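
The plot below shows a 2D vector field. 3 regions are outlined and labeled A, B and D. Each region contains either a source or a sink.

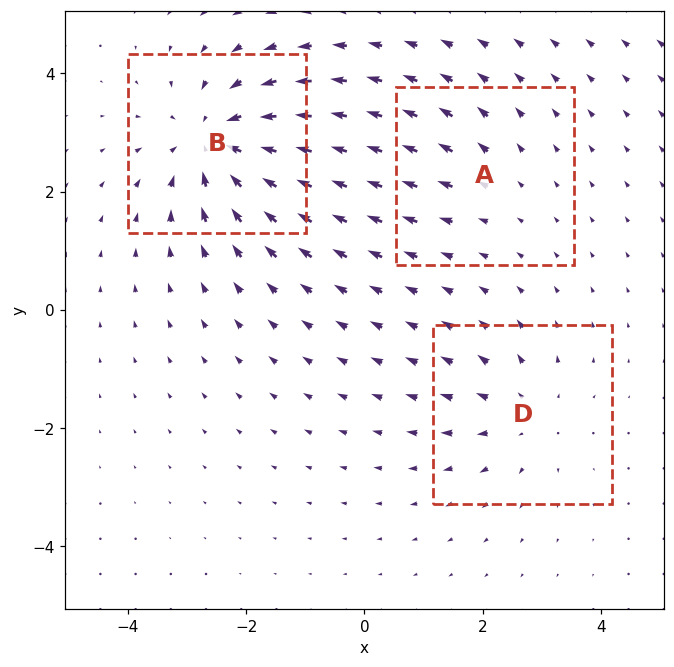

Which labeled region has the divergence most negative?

B

Divergence at each region's feature centre — A: about +2, B: about -5, D: about +3. Region B is most negative.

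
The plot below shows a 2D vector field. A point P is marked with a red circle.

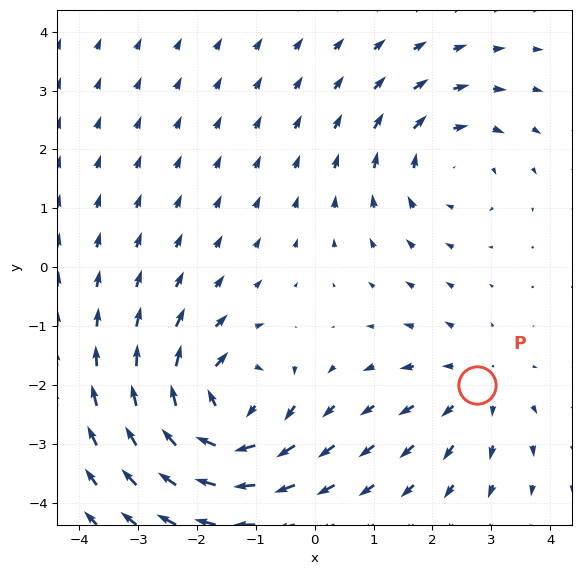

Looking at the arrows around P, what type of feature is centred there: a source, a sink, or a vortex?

At P (2.8, -2.0) the arrows spread outward. Divergence about +2, curl ≈0 — positive divergence with near-zero curl is a source.

source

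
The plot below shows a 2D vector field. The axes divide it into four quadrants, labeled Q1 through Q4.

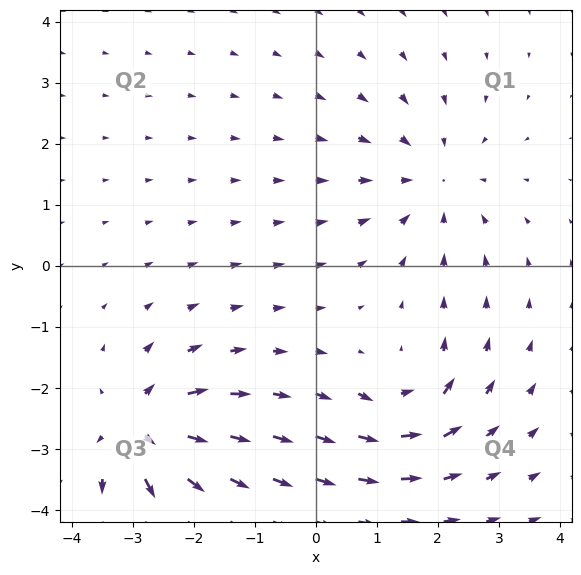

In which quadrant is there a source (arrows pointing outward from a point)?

The source sits at approximately (-2.8, -2.7), which lies in quadrant Q3. The divergence there is about +5, positive as expected for a source.

Q3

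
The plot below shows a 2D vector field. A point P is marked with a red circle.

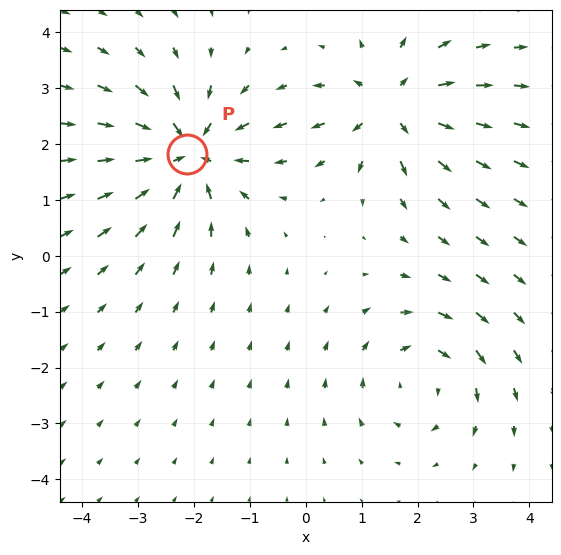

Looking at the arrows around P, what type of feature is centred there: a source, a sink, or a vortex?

At P (-2.1, 1.8) the arrows converge inward. Divergence about -4, curl ≈0 — negative divergence with near-zero curl is a sink.

sink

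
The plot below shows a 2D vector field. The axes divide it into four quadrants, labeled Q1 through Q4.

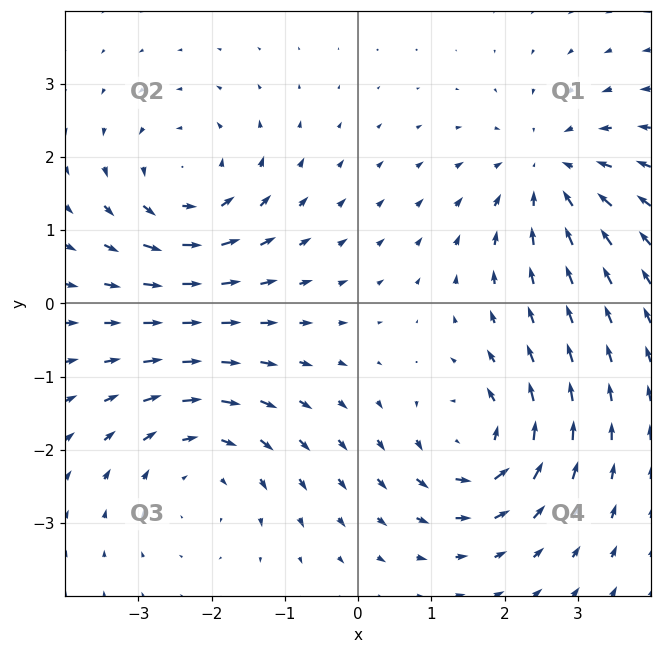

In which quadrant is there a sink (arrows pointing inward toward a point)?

The sink sits at approximately (2.6, 1.8), which lies in quadrant Q1. The divergence there is about -4, negative as expected for a sink.

Q1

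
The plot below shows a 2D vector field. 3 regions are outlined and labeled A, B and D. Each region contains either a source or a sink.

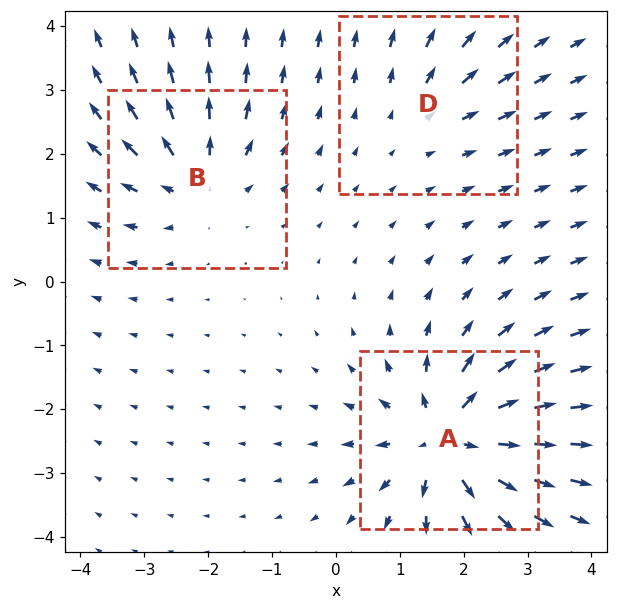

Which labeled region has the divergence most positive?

A

Divergence at each region's feature centre — A: about +6, B: about +4, D: about +2. Region A is most positive.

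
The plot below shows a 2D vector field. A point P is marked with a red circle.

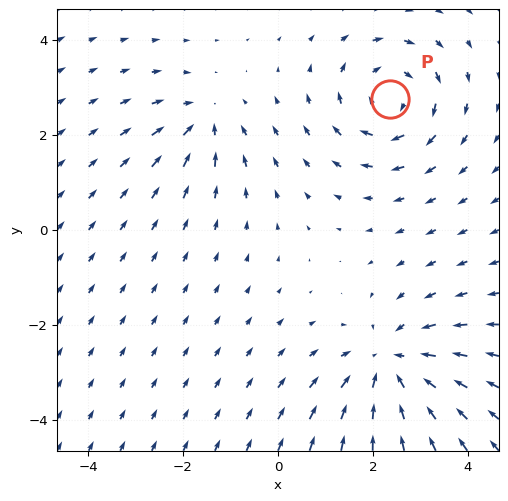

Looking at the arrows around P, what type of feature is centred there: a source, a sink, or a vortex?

vortex

At P (2.4, 2.8) the arrows circulate clockwise. Divergence ≈0, curl about -4 — near-zero divergence with nonzero curl is a vortex.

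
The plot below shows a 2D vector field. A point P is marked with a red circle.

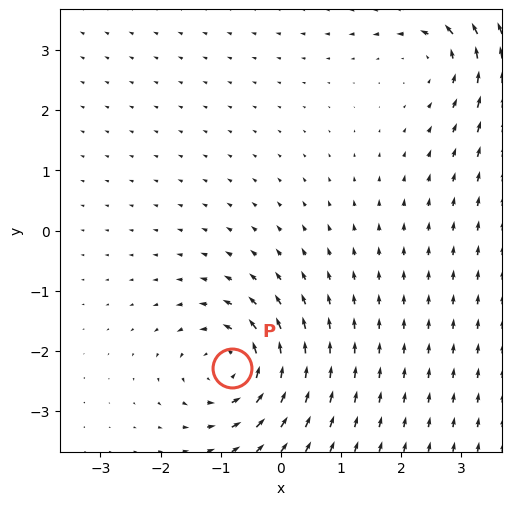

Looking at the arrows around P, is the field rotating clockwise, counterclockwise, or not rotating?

counterclockwise

Near P at (-0.8, -2.3) the arrows circulate counterclockwise. The curl (z-component) there is about +4; positive curl means counterclockwise rotation.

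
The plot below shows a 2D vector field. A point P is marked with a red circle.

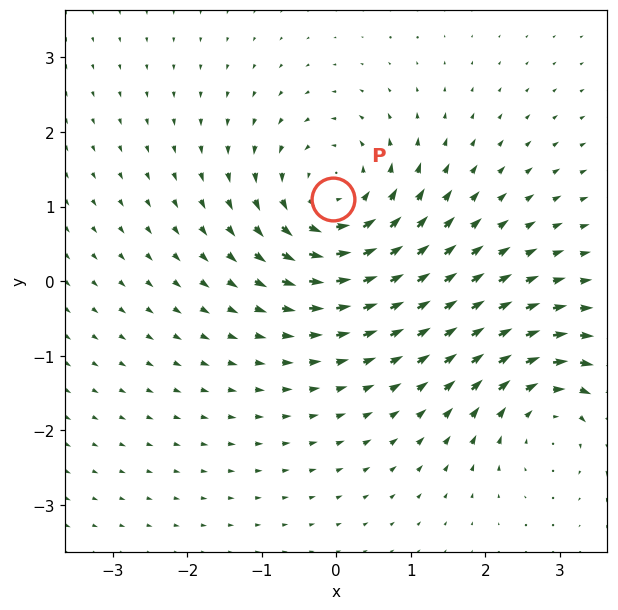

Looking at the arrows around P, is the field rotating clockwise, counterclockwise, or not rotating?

counterclockwise

Near P at (-0.0, 1.1) the arrows circulate counterclockwise. The curl (z-component) there is about +5; positive curl means counterclockwise rotation.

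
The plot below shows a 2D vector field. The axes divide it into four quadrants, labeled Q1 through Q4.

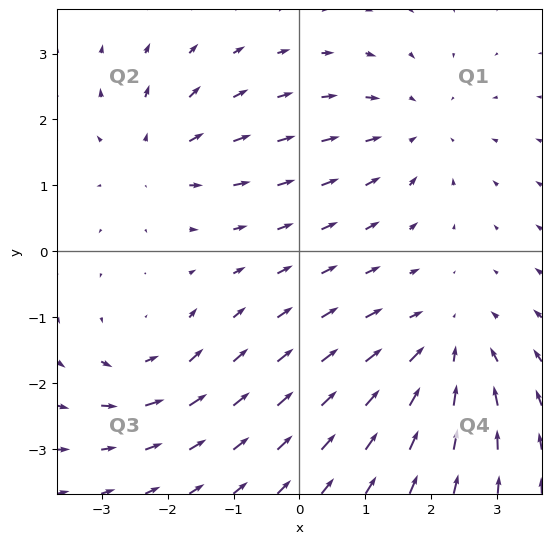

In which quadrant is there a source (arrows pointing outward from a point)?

The source sits at approximately (-2.2, 1.4), which lies in quadrant Q2. The divergence there is about +3, positive as expected for a source.

Q2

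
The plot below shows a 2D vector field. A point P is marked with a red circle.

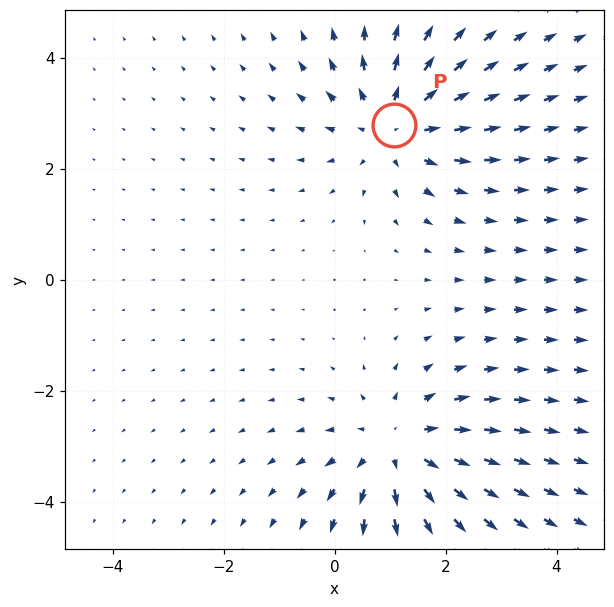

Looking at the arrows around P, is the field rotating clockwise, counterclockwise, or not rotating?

Near P at (1.1, 2.8) the arrows show no circulation. The curl there is ≈0.

not rotating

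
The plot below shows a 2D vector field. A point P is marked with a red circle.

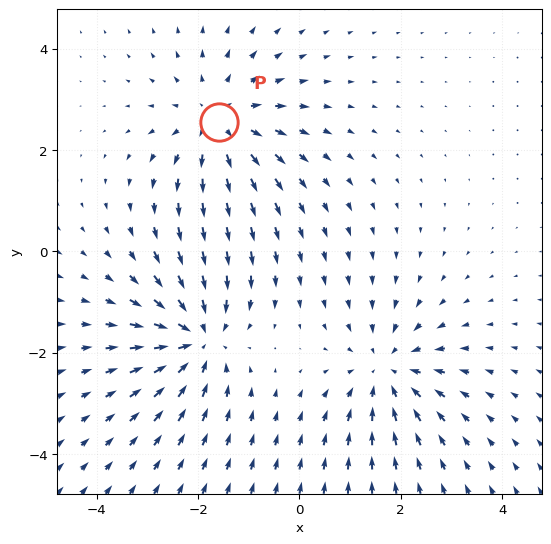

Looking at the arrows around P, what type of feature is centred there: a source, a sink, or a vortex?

At P (-1.6, 2.5) the arrows spread outward. Divergence about +4, curl ≈0 — positive divergence with near-zero curl is a source.

source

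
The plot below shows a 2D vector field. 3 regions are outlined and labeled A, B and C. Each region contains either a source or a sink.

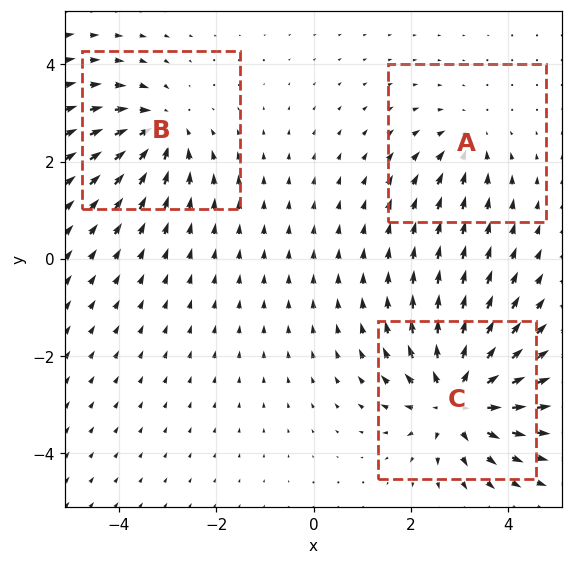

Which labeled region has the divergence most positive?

Divergence at each region's feature centre — A: about -2, B: about -4, C: about +5. Region C is most positive.

C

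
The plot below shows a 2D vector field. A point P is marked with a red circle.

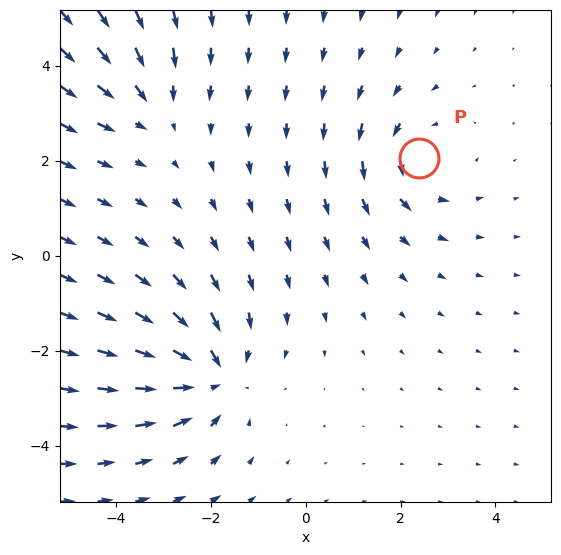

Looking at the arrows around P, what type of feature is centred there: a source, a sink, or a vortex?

vortex

At P (2.4, 2.1) the arrows circulate counterclockwise. Divergence ≈0, curl about +3 — near-zero divergence with nonzero curl is a vortex.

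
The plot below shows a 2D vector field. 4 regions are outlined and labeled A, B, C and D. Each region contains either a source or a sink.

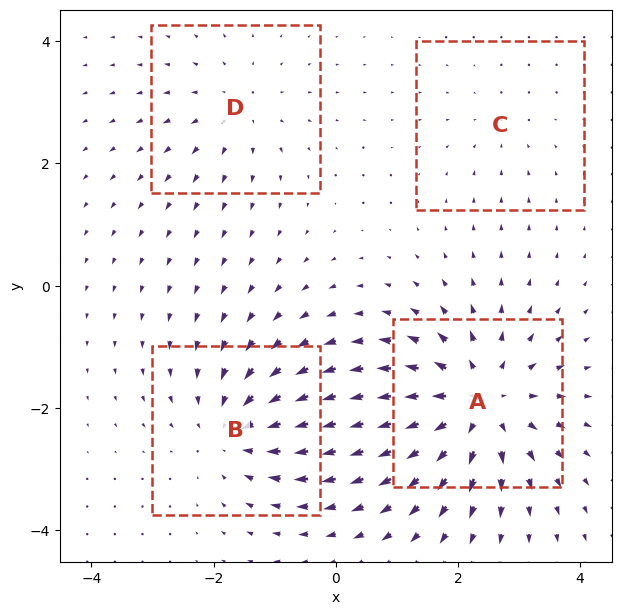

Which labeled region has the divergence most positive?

A

Divergence at each region's feature centre — A: about +7, B: about -5, C: about -2, D: about +3. Region A is most positive.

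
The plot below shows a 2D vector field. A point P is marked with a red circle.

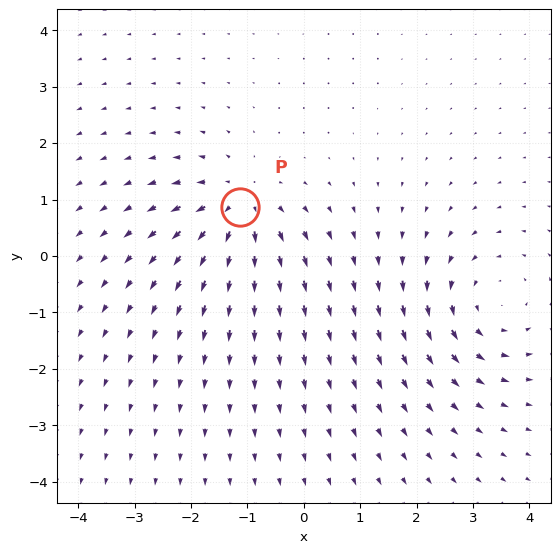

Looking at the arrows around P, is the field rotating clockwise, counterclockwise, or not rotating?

Near P at (-1.1, 0.9) the arrows show no circulation. The curl there is ≈0.

not rotating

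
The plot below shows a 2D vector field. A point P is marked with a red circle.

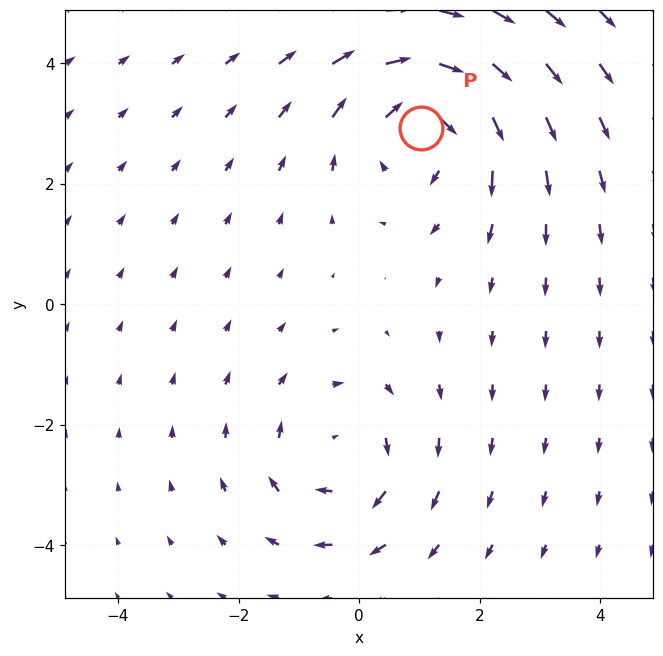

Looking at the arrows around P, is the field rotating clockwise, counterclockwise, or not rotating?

Near P at (1.0, 2.9) the arrows circulate clockwise. The curl (z-component) there is about -3; negative curl means clockwise rotation.

clockwise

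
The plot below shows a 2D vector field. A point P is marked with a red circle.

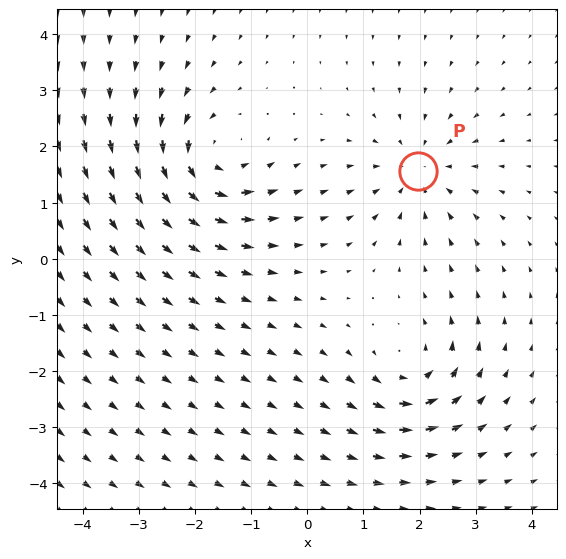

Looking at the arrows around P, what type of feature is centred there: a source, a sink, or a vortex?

At P (2.0, 1.6) the arrows converge inward. Divergence about -4, curl ≈0 — negative divergence with near-zero curl is a sink.

sink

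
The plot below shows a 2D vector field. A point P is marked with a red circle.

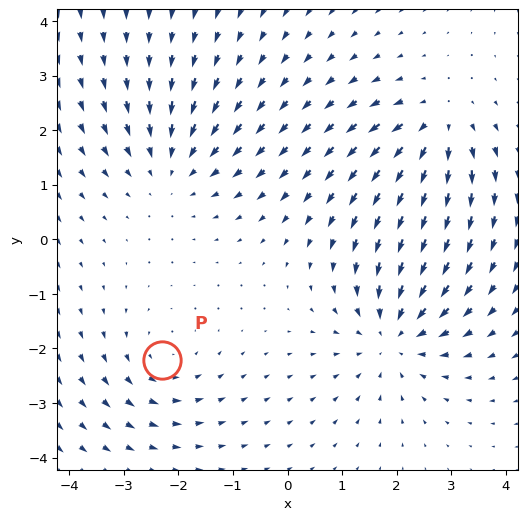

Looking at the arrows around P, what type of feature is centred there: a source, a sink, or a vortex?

vortex

At P (-2.3, -2.2) the arrows circulate counterclockwise. Divergence ≈0, curl about +3 — near-zero divergence with nonzero curl is a vortex.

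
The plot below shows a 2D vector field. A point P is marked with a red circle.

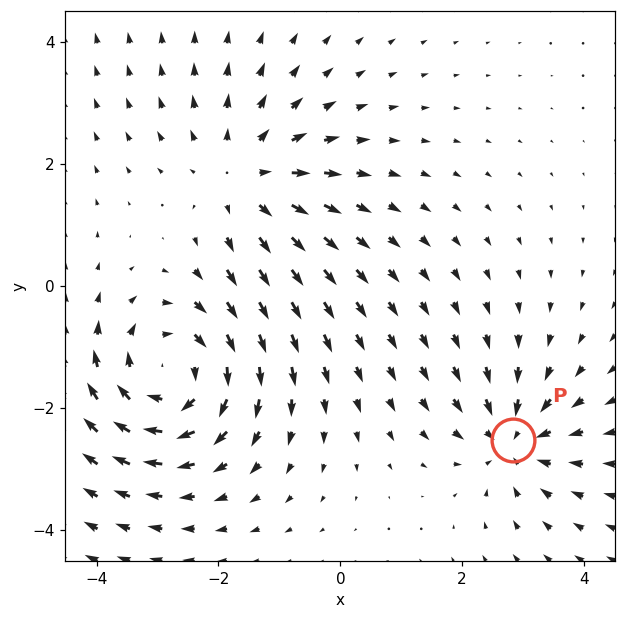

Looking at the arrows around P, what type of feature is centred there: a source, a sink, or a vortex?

sink

At P (2.8, -2.5) the arrows converge inward. Divergence about -4, curl ≈0 — negative divergence with near-zero curl is a sink.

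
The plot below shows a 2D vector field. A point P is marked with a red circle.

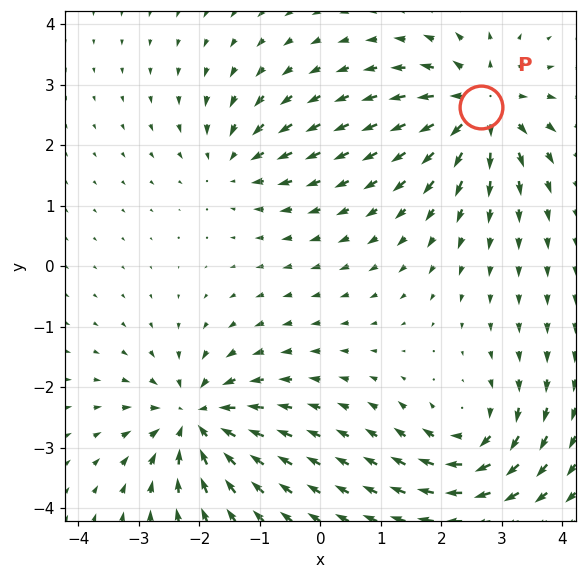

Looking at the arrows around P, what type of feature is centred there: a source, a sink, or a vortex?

At P (2.7, 2.6) the arrows spread outward. Divergence about +7, curl ≈0 — positive divergence with near-zero curl is a source.

source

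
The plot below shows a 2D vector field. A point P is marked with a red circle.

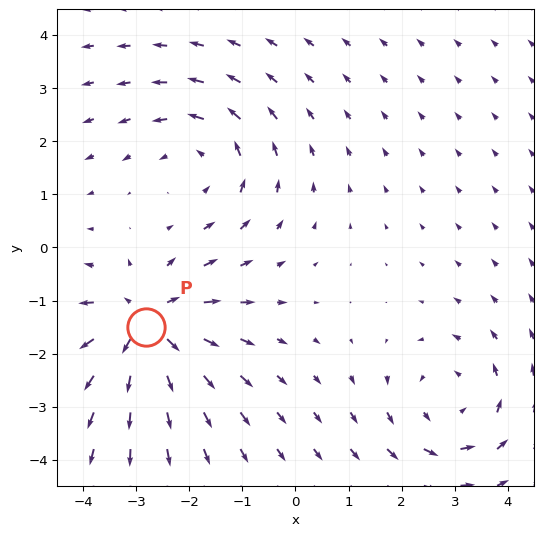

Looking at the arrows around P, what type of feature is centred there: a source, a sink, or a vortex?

At P (-2.8, -1.5) the arrows spread outward. Divergence about +5, curl ≈0 — positive divergence with near-zero curl is a source.

source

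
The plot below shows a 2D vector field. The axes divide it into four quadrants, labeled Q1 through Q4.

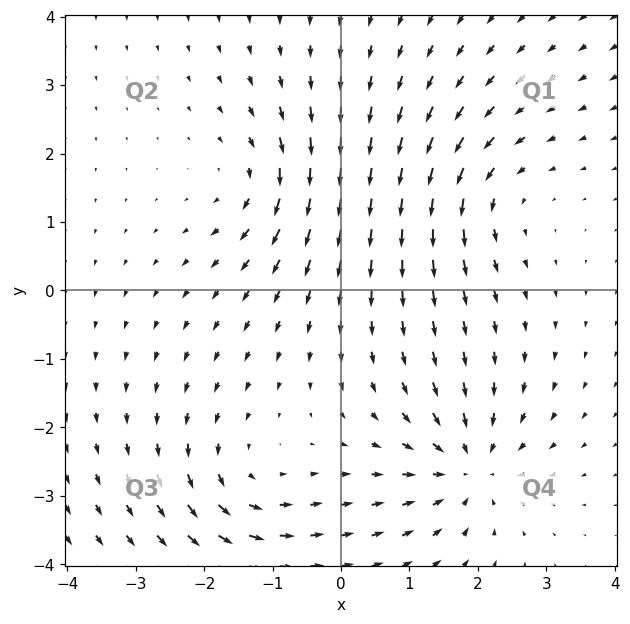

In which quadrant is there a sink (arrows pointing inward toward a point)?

The sink sits at approximately (1.9, -2.6), which lies in quadrant Q4. The divergence there is about -5, negative as expected for a sink.

Q4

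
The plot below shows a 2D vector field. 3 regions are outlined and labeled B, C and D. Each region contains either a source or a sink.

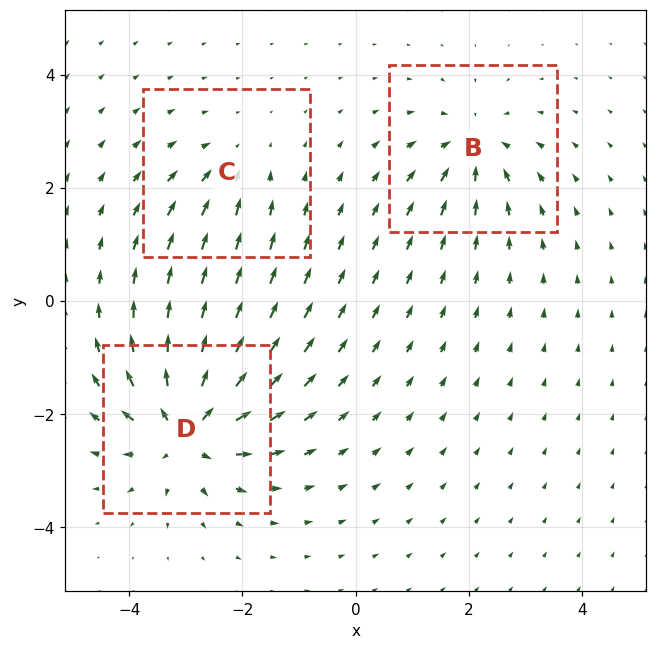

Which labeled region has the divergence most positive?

D

Divergence at each region's feature centre — B: about -4, C: about -2, D: about +6. Region D is most positive.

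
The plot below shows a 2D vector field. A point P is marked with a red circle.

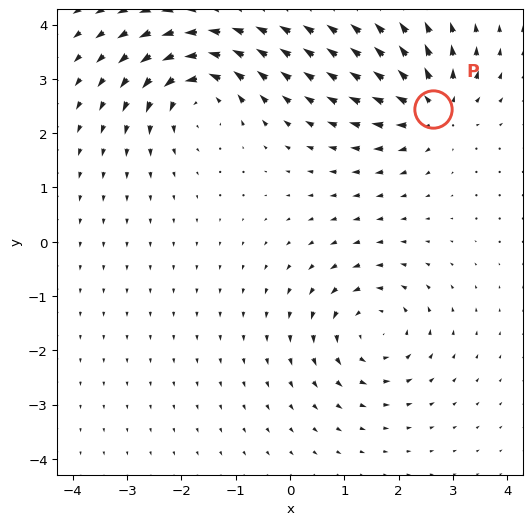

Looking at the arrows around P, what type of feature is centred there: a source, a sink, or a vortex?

source

At P (2.6, 2.4) the arrows spread outward. Divergence about +6, curl ≈0 — positive divergence with near-zero curl is a source.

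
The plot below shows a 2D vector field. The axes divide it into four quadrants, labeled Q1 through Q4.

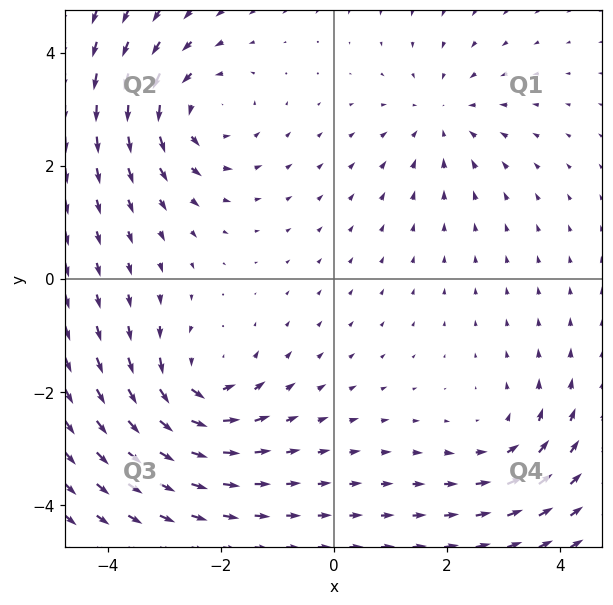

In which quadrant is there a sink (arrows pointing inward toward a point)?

Q1

The sink sits at approximately (1.9, 2.9), which lies in quadrant Q1. The divergence there is about -3, negative as expected for a sink.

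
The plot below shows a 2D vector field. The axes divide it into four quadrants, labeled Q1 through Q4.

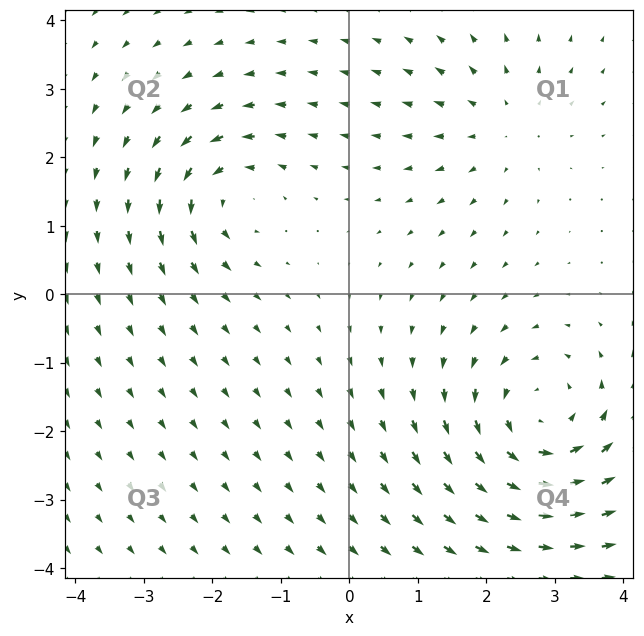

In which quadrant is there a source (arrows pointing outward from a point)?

The source sits at approximately (2.2, 2.5), which lies in quadrant Q1. The divergence there is about +2, positive as expected for a source.

Q1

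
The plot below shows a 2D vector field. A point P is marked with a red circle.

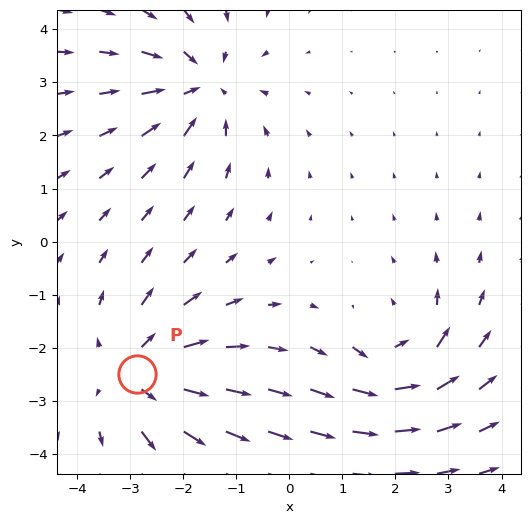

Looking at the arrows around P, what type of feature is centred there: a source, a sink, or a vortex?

source

At P (-2.9, -2.5) the arrows spread outward. Divergence about +4, curl ≈0 — positive divergence with near-zero curl is a source.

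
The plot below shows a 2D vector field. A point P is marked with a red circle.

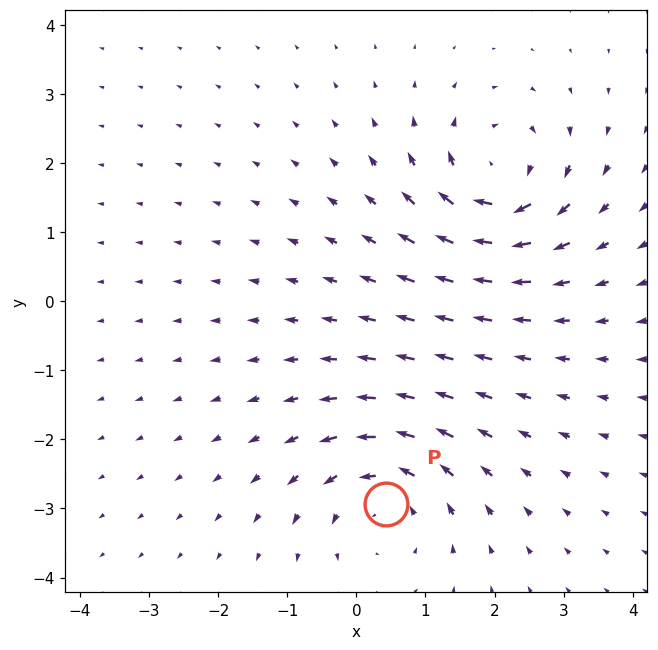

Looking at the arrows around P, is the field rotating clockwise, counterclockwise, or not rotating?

counterclockwise

Near P at (0.4, -2.9) the arrows circulate counterclockwise. The curl (z-component) there is about +5; positive curl means counterclockwise rotation.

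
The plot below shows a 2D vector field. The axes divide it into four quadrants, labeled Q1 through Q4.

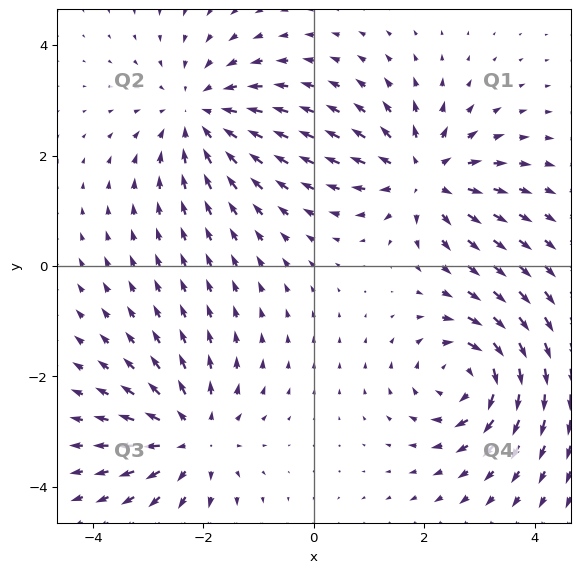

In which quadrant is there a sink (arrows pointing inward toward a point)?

The sink sits at approximately (-2.1, 2.8), which lies in quadrant Q2. The divergence there is about -4, negative as expected for a sink.

Q2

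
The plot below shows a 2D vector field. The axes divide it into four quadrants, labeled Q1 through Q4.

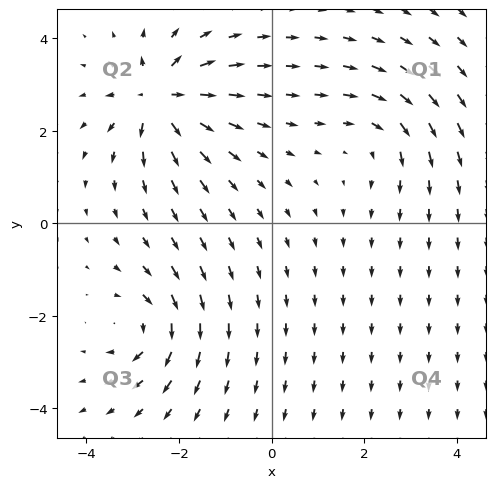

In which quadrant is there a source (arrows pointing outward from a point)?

The source sits at approximately (-2.4, 2.7), which lies in quadrant Q2. The divergence there is about +6, positive as expected for a source.

Q2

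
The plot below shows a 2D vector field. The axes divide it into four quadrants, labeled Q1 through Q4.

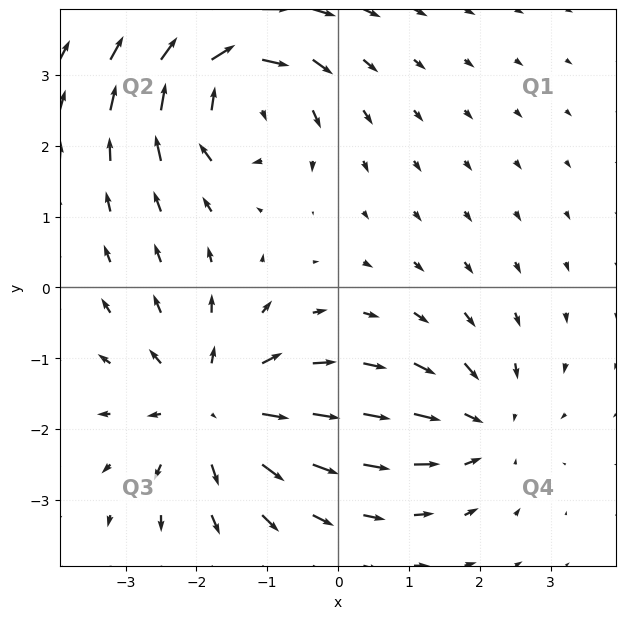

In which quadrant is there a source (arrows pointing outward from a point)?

Q3

The source sits at approximately (-1.8, -1.7), which lies in quadrant Q3. The divergence there is about +5, positive as expected for a source.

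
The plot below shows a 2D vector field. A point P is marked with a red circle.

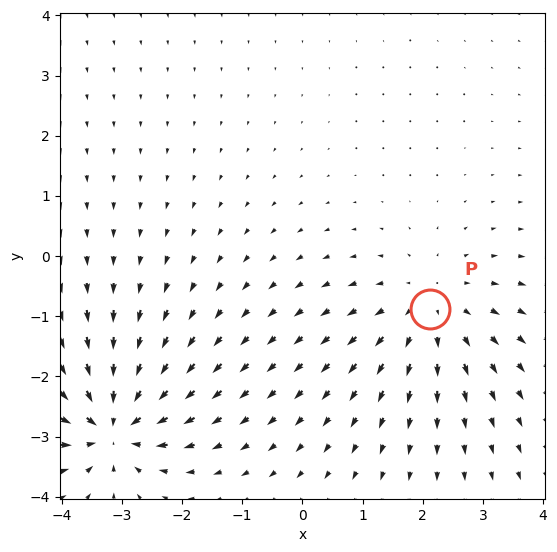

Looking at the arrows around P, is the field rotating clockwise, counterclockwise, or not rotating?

not rotating

Near P at (2.1, -0.9) the arrows show no circulation. The curl there is ≈0.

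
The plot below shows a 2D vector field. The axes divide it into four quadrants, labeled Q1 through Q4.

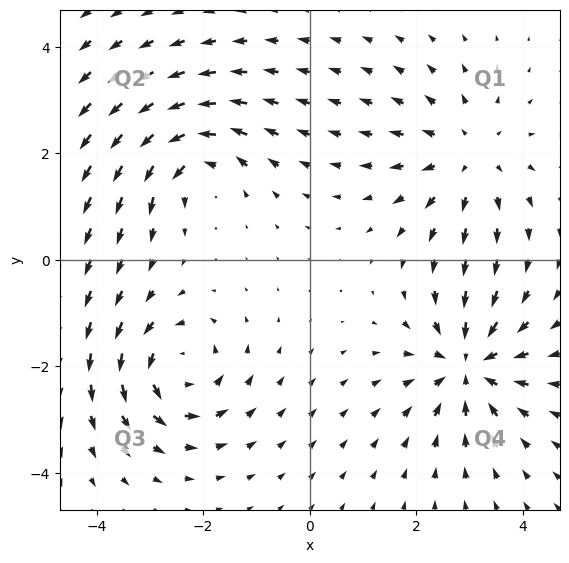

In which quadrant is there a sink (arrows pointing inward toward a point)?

The sink sits at approximately (3.0, -2.0), which lies in quadrant Q4. The divergence there is about -6, negative as expected for a sink.

Q4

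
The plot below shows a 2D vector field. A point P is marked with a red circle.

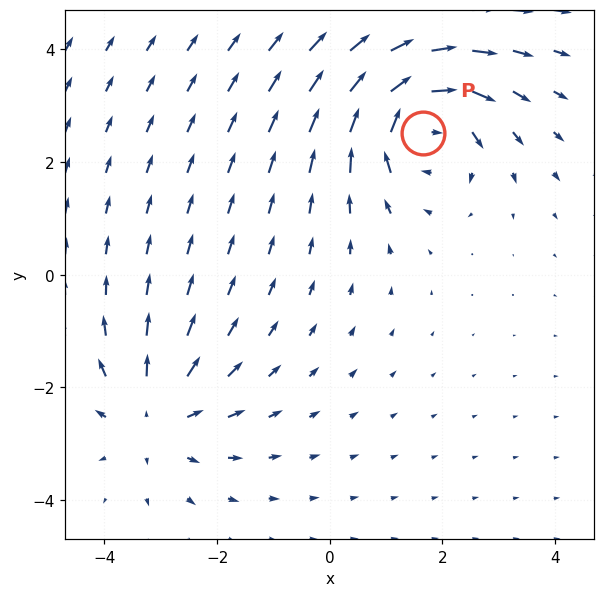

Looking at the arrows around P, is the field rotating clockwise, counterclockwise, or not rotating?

Near P at (1.7, 2.5) the arrows circulate clockwise. The curl (z-component) there is about -5; negative curl means clockwise rotation.

clockwise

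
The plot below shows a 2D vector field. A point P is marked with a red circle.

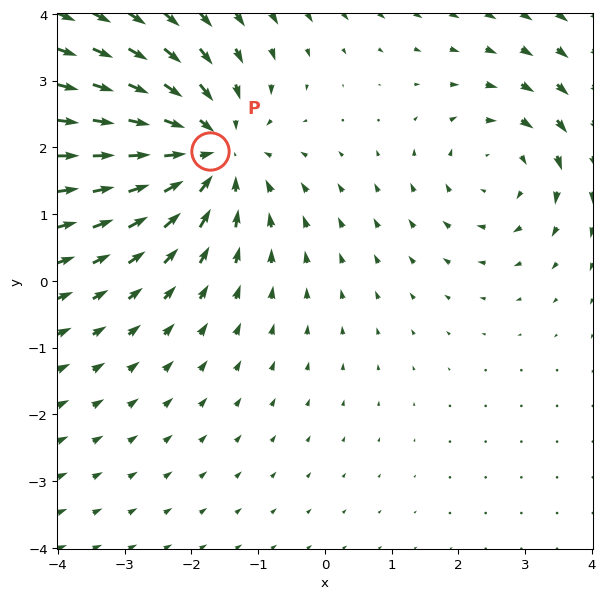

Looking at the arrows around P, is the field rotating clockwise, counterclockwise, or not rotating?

Near P at (-1.7, 1.9) the arrows show no circulation. The curl there is ≈0.

not rotating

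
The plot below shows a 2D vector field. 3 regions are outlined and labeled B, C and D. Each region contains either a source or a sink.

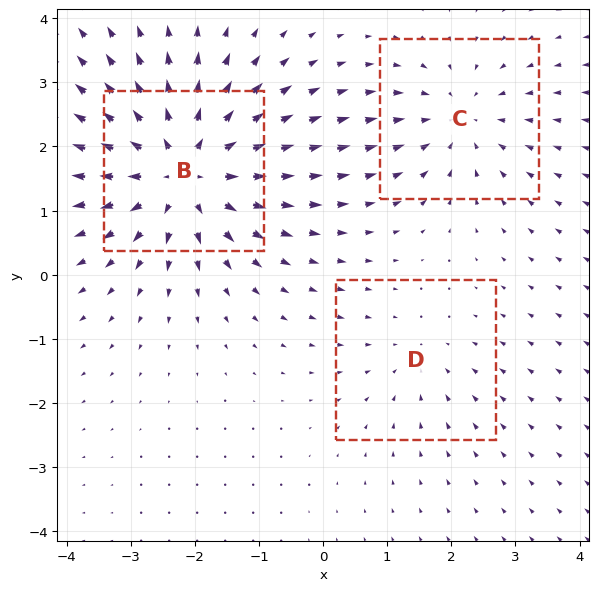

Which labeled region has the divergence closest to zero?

D

Divergence at each region's feature centre — B: about +5, C: about -3, D: about -2. Region D is closest to zero.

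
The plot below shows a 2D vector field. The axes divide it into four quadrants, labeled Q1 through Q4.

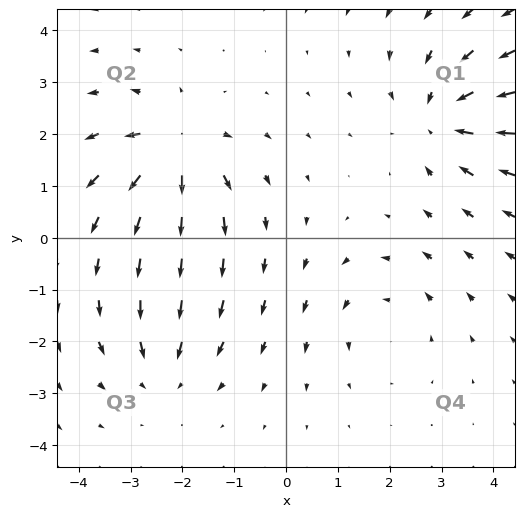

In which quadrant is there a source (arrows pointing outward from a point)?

The source sits at approximately (-2.1, 1.7), which lies in quadrant Q2. The divergence there is about +6, positive as expected for a source.

Q2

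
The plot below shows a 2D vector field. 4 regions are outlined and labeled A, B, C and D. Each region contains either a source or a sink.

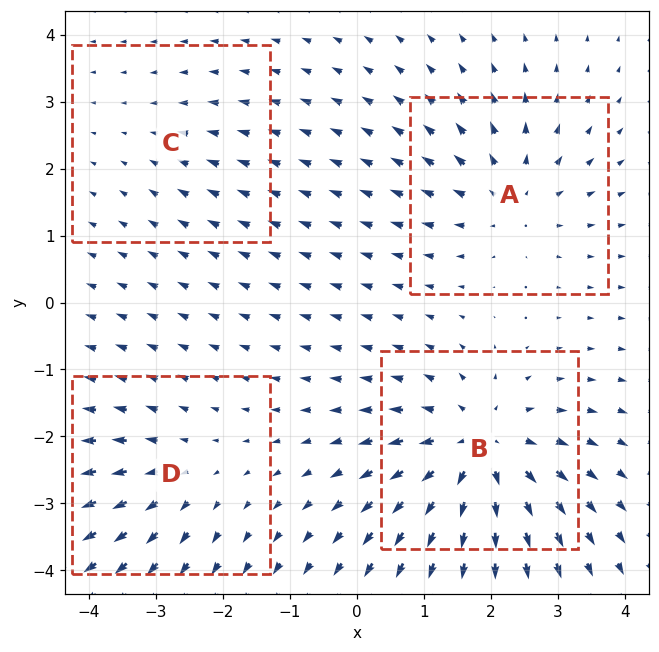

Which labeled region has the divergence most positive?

Divergence at each region's feature centre — A: about +5, B: about +7, C: about -2, D: about +3. Region B is most positive.

B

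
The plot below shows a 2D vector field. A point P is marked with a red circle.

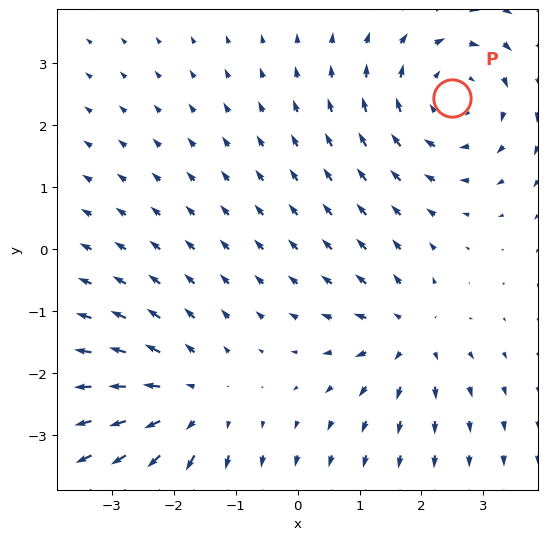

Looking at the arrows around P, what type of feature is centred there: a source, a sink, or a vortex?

vortex

At P (2.5, 2.4) the arrows circulate clockwise. Divergence ≈0, curl about -4 — near-zero divergence with nonzero curl is a vortex.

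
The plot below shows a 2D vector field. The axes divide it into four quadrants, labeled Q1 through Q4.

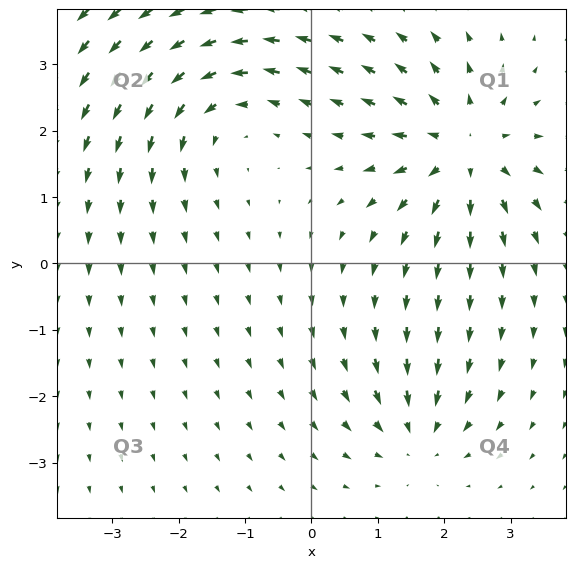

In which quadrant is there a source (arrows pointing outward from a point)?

The source sits at approximately (2.3, 1.7), which lies in quadrant Q1. The divergence there is about +5, positive as expected for a source.

Q1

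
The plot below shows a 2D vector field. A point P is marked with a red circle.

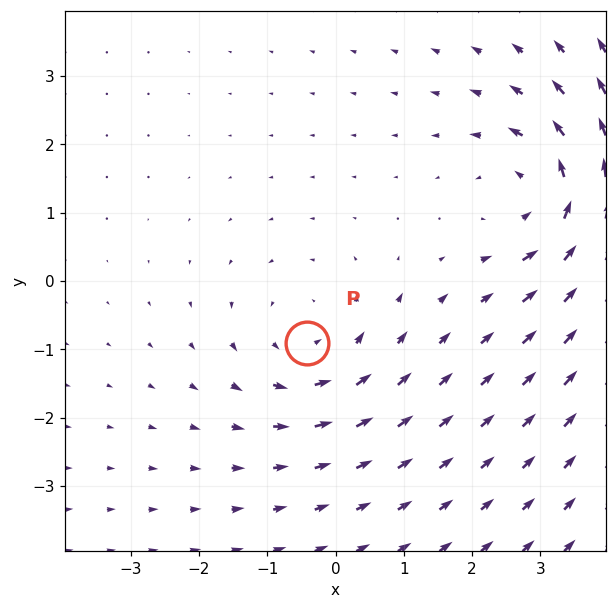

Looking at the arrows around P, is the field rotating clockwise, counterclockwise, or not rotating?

counterclockwise

Near P at (-0.4, -0.9) the arrows circulate counterclockwise. The curl (z-component) there is about +2; positive curl means counterclockwise rotation.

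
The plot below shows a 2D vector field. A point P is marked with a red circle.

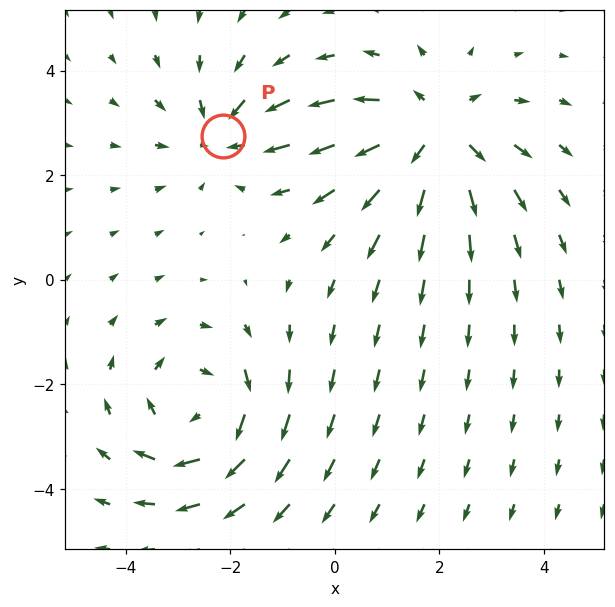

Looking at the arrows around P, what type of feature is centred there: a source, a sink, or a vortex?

sink

At P (-2.1, 2.8) the arrows converge inward. Divergence about -3, curl ≈0 — negative divergence with near-zero curl is a sink.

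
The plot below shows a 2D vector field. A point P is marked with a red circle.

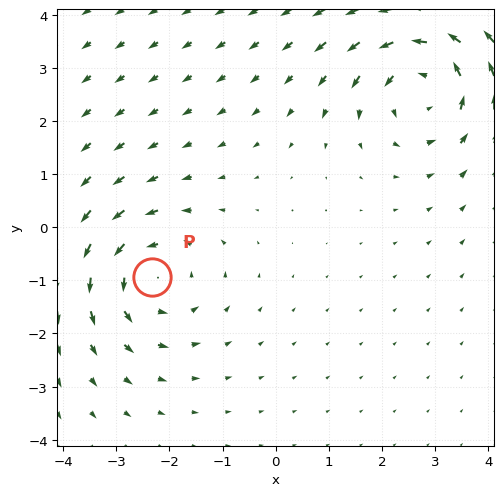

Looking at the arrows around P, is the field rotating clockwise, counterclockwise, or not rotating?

counterclockwise

Near P at (-2.3, -0.9) the arrows circulate counterclockwise. The curl (z-component) there is about +3; positive curl means counterclockwise rotation.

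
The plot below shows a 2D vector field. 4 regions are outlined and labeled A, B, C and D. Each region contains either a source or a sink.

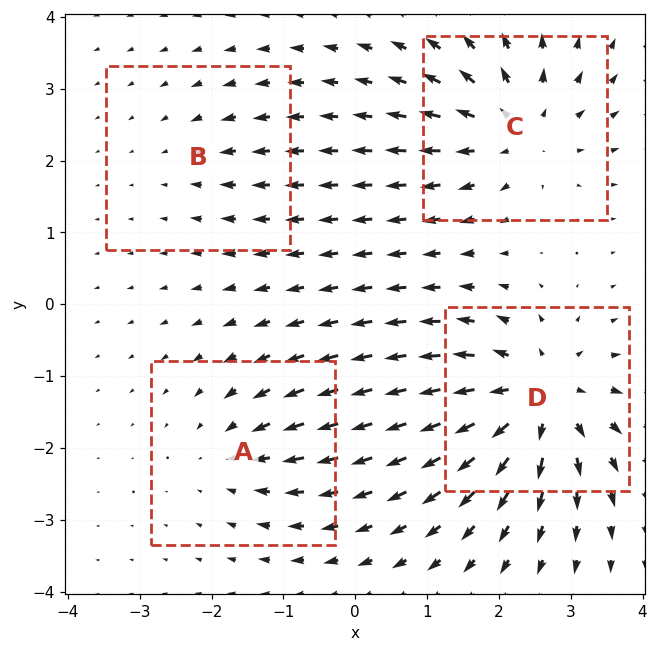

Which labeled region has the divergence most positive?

Divergence at each region's feature centre — A: about -4, B: about -2, C: about +6, D: about +8. Region D is most positive.

D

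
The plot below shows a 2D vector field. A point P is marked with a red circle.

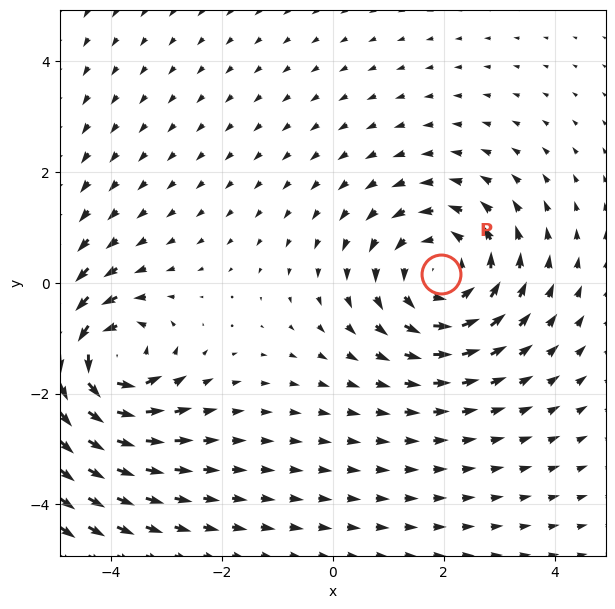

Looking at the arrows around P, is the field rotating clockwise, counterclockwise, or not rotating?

counterclockwise

Near P at (2.0, 0.2) the arrows circulate counterclockwise. The curl (z-component) there is about +3; positive curl means counterclockwise rotation.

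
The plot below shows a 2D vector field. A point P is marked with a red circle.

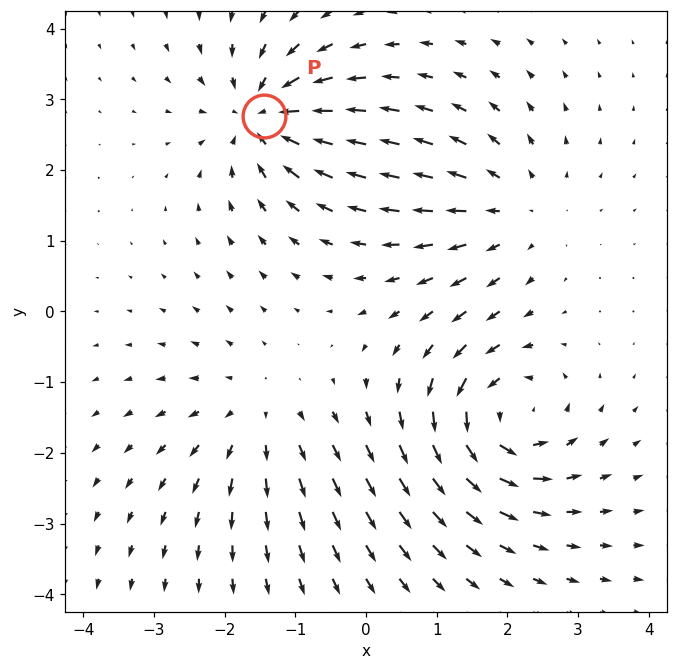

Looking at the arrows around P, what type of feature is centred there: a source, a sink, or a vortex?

sink

At P (-1.4, 2.8) the arrows converge inward. Divergence about -6, curl ≈0 — negative divergence with near-zero curl is a sink.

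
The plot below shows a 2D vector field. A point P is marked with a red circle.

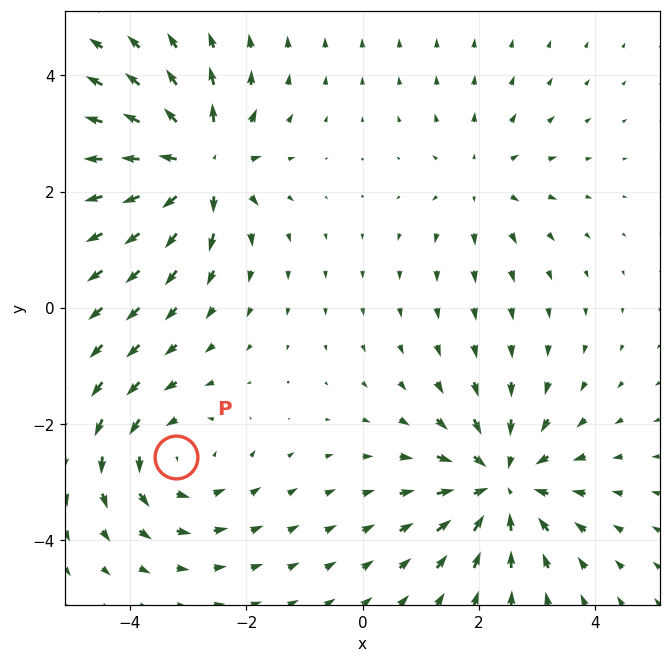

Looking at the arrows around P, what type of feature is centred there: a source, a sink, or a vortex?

At P (-3.2, -2.6) the arrows circulate counterclockwise. Divergence ≈0, curl about +4 — near-zero divergence with nonzero curl is a vortex.

vortex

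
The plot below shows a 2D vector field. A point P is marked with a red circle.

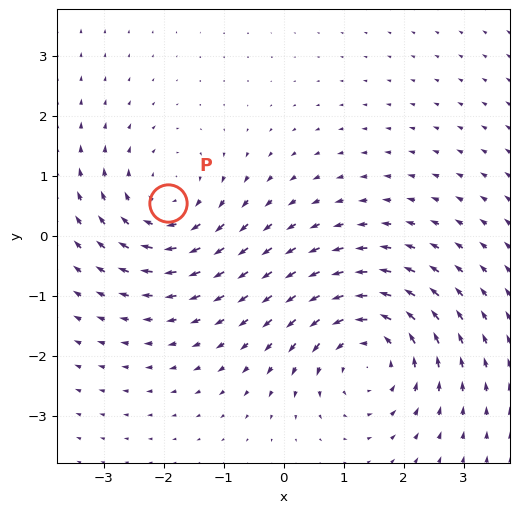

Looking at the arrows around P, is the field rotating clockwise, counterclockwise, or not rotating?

Near P at (-1.9, 0.6) the arrows circulate clockwise. The curl (z-component) there is about -3; negative curl means clockwise rotation.

clockwise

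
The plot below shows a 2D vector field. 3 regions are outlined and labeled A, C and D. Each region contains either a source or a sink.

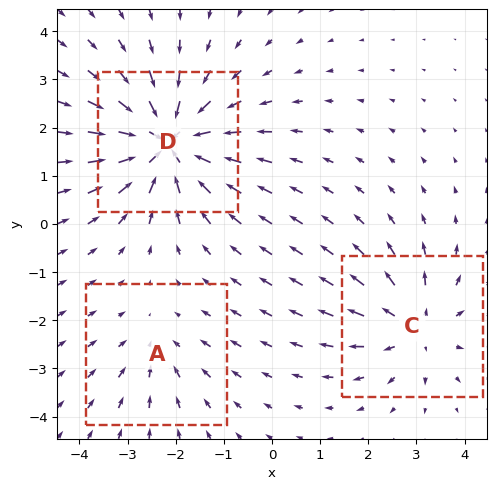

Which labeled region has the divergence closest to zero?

Divergence at each region's feature centre — A: about -2, C: about +3, D: about -5. Region A is closest to zero.

A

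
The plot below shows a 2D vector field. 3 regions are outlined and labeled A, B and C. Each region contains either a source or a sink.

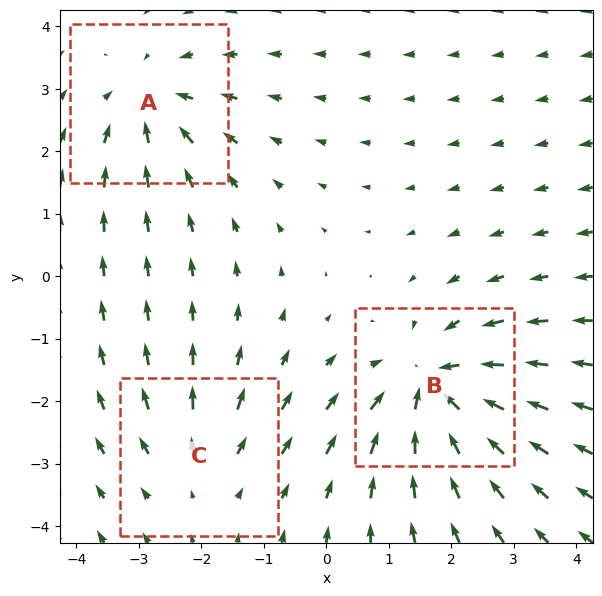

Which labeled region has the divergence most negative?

Divergence at each region's feature centre — A: about -3, B: about -5, C: about +2. Region B is most negative.

B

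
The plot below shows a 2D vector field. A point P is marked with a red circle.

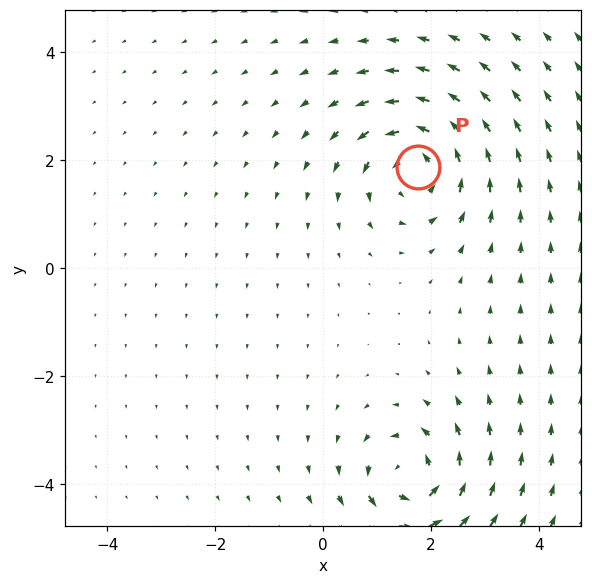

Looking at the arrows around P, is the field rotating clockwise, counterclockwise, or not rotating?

counterclockwise

Near P at (1.7, 1.9) the arrows circulate counterclockwise. The curl (z-component) there is about +5; positive curl means counterclockwise rotation.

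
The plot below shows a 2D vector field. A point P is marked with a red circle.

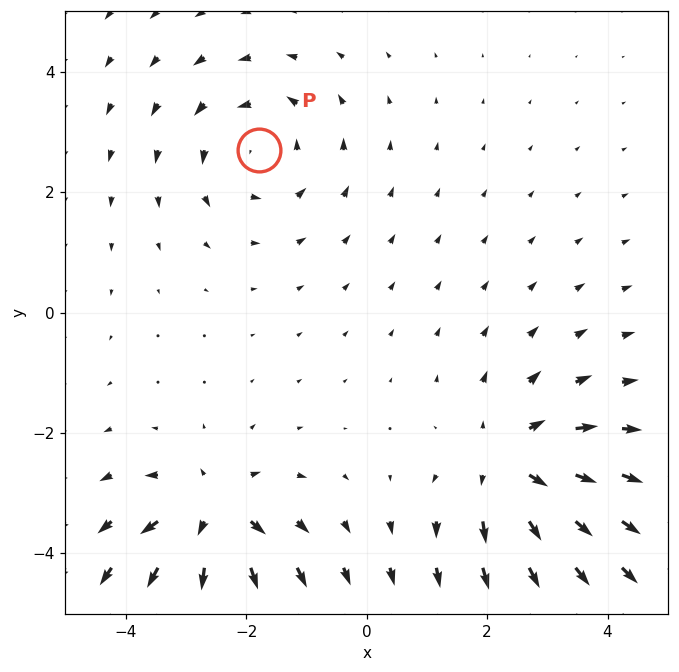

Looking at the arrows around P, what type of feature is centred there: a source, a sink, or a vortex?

vortex

At P (-1.8, 2.7) the arrows circulate counterclockwise. Divergence ≈0, curl about +3 — near-zero divergence with nonzero curl is a vortex.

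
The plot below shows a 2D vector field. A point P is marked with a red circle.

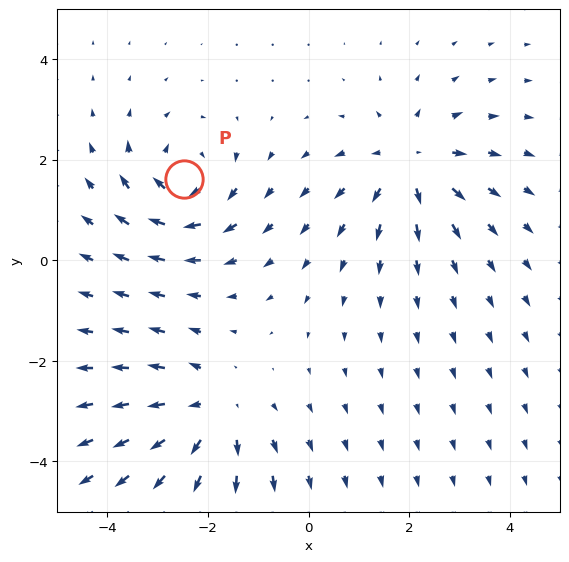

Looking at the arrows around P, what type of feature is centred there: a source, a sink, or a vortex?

vortex

At P (-2.5, 1.6) the arrows circulate clockwise. Divergence ≈0, curl about -5 — near-zero divergence with nonzero curl is a vortex.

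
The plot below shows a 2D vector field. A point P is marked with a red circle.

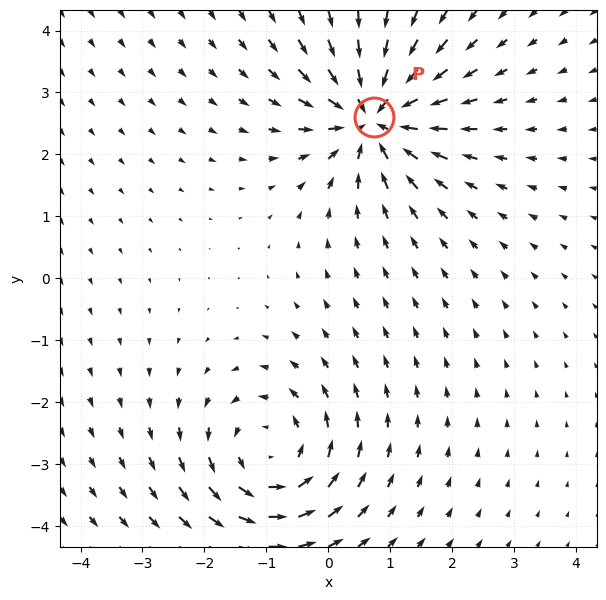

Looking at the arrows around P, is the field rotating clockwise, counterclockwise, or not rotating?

Near P at (0.7, 2.6) the arrows show no circulation. The curl there is ≈0.

not rotating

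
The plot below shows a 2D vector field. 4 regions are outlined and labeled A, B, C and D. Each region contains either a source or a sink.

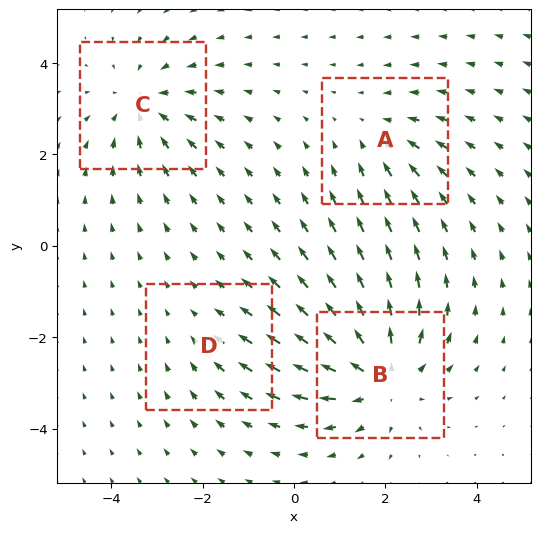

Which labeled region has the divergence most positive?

Divergence at each region's feature centre — A: about -3, B: about +6, C: about -4, D: about -2. Region B is most positive.

B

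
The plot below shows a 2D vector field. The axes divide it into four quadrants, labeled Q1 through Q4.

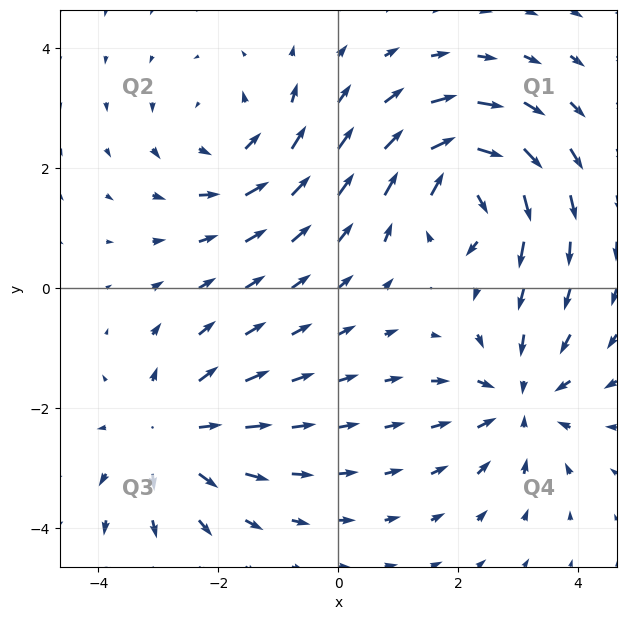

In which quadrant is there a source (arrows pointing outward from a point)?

Q3

The source sits at approximately (-2.8, -2.4), which lies in quadrant Q3. The divergence there is about +4, positive as expected for a source.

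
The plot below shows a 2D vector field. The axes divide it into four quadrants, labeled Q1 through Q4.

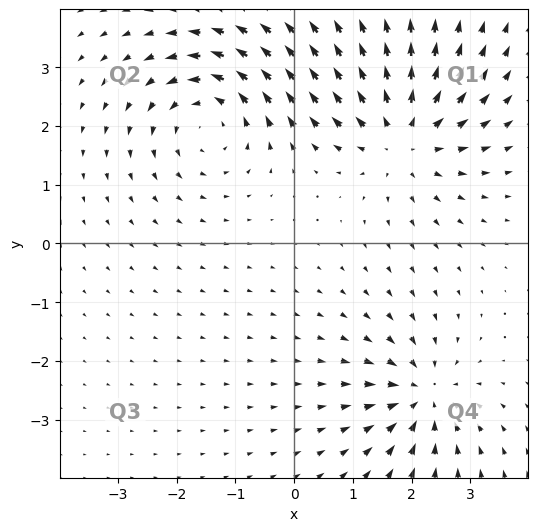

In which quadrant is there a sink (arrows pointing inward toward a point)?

The sink sits at approximately (2.2, -2.6), which lies in quadrant Q4. The divergence there is about -5, negative as expected for a sink.

Q4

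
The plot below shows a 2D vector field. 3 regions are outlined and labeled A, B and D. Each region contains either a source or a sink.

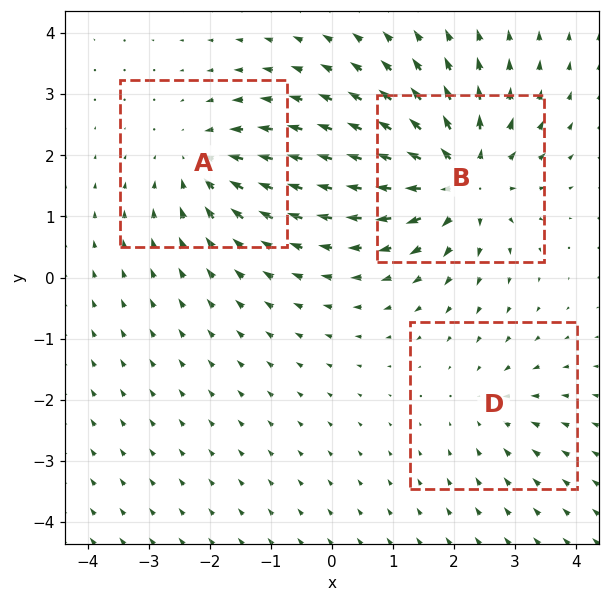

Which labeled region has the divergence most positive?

Divergence at each region's feature centre — A: about -3, B: about +5, D: about -2. Region B is most positive.

B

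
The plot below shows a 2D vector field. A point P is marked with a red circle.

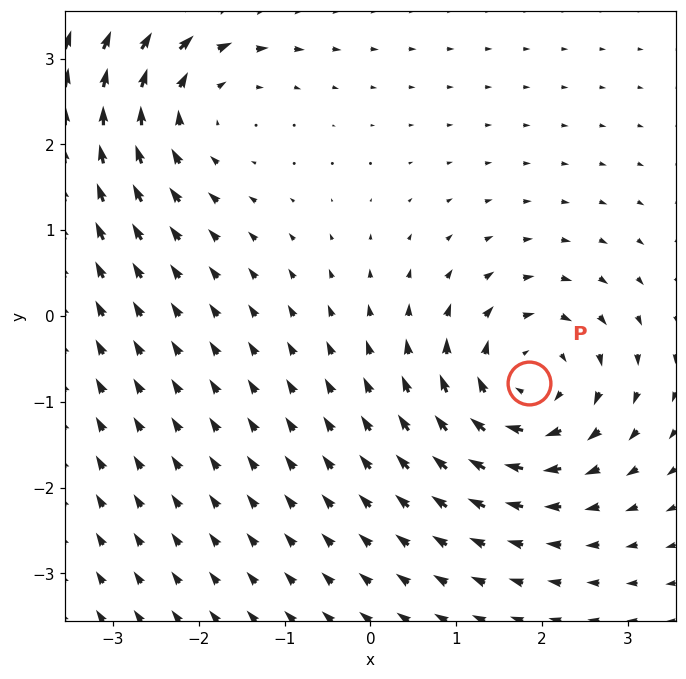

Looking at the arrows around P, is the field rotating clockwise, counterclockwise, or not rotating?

clockwise

Near P at (1.8, -0.8) the arrows circulate clockwise. The curl (z-component) there is about -6; negative curl means clockwise rotation.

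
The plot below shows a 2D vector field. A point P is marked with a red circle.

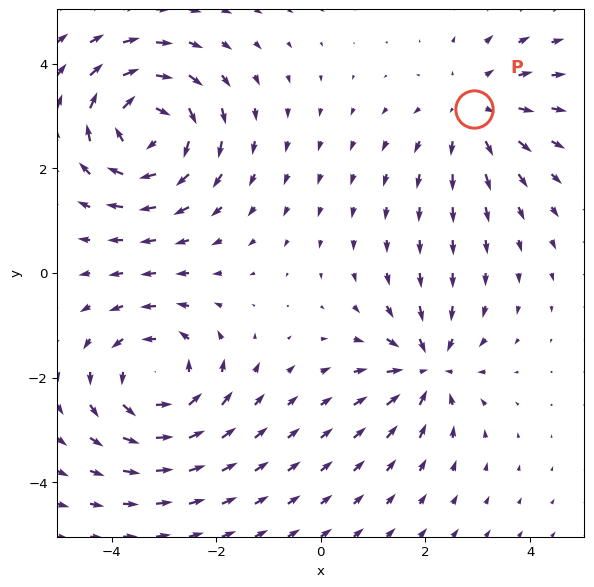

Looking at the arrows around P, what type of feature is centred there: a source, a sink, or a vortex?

At P (2.9, 3.1) the arrows spread outward. Divergence about +3, curl ≈0 — positive divergence with near-zero curl is a source.

source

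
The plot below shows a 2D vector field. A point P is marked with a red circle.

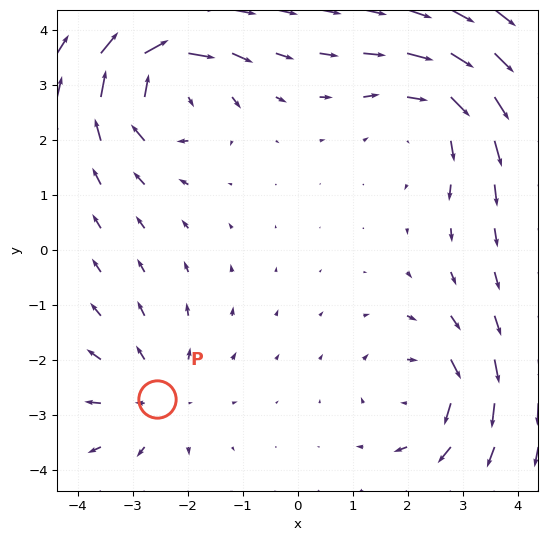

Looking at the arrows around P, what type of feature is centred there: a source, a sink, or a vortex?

source

At P (-2.6, -2.7) the arrows spread outward. Divergence about +2, curl ≈0 — positive divergence with near-zero curl is a source.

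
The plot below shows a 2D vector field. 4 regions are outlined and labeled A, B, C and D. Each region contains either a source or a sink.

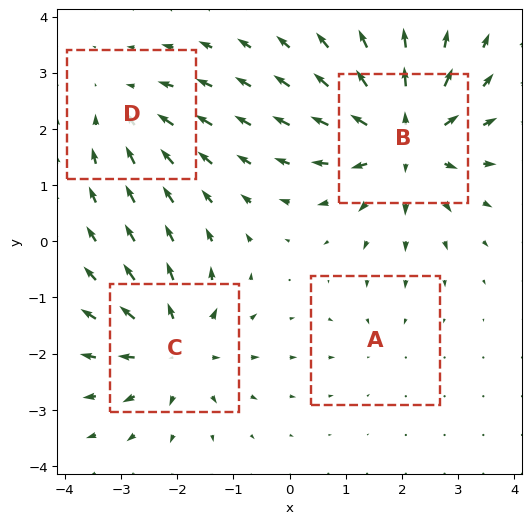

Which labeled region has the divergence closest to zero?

Divergence at each region's feature centre — A: about -2, B: about +7, C: about +5, D: about -4. Region A is closest to zero.

A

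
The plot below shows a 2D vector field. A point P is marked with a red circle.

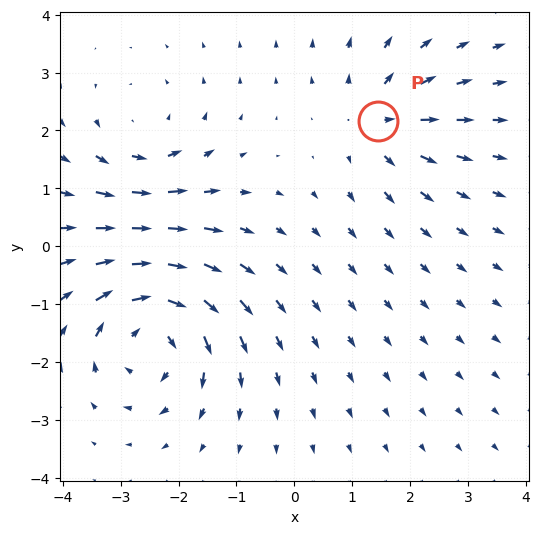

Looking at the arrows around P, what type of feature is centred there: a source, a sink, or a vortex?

At P (1.4, 2.2) the arrows spread outward. Divergence about +3, curl ≈0 — positive divergence with near-zero curl is a source.

source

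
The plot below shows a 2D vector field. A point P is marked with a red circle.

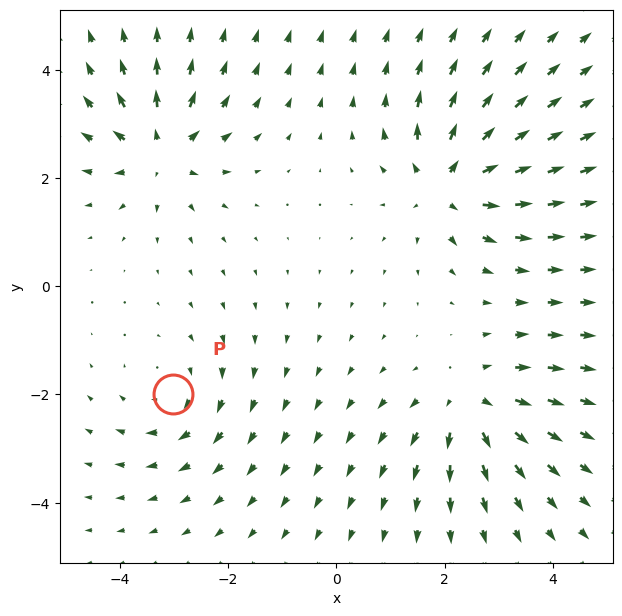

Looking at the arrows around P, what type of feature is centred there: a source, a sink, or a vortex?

At P (-3.0, -2.0) the arrows circulate clockwise. Divergence ≈0, curl about -3 — near-zero divergence with nonzero curl is a vortex.

vortex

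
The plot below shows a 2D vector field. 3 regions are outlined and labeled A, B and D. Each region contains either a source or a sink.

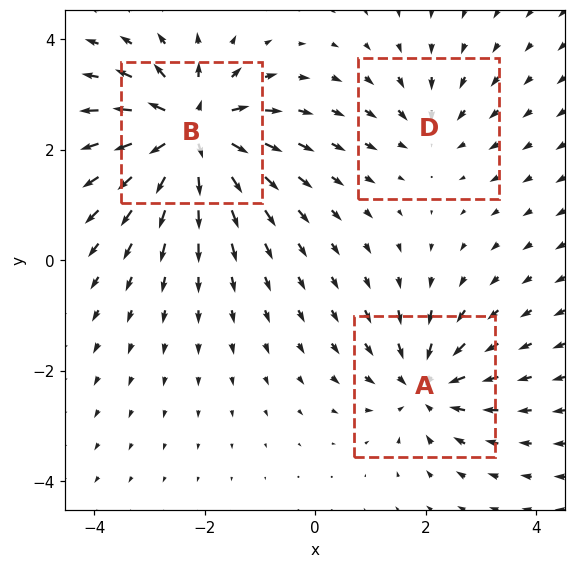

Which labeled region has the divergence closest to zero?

Divergence at each region's feature centre — A: about -4, B: about +6, D: about -2. Region D is closest to zero.

D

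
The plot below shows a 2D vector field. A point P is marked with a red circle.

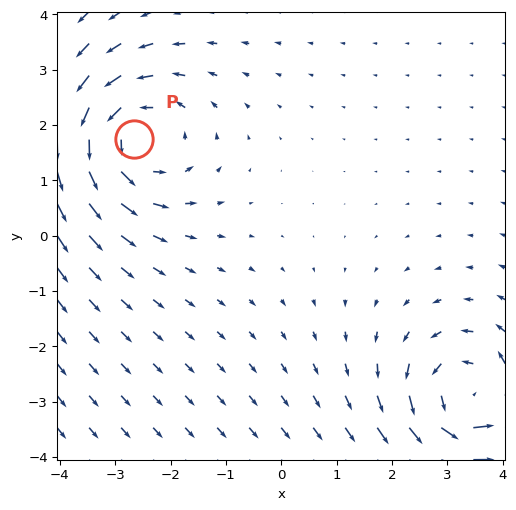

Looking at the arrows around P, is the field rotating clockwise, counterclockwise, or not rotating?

counterclockwise

Near P at (-2.7, 1.8) the arrows circulate counterclockwise. The curl (z-component) there is about +3; positive curl means counterclockwise rotation.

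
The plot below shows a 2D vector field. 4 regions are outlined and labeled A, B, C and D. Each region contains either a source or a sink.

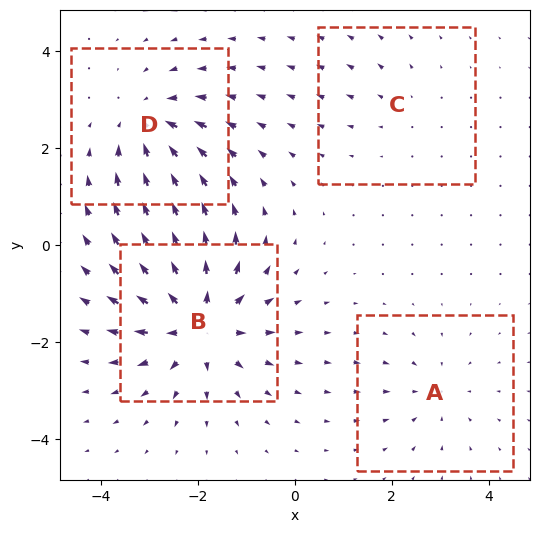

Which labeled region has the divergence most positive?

Divergence at each region's feature centre — A: about -3, B: about +7, C: about +2, D: about -5. Region B is most positive.

B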